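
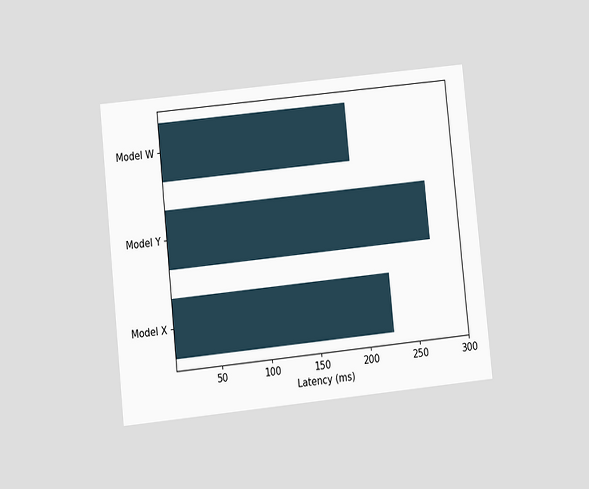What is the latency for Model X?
225ms

The chart is tilted about 6° counter-clockwise and viewed at a slight angle. Reading along the chart's x-axis, the Model X bar reaches 225ms.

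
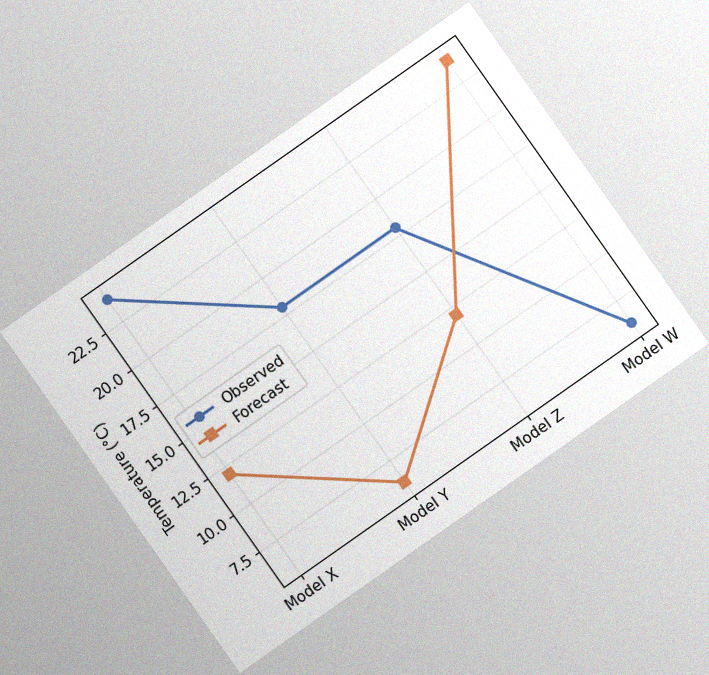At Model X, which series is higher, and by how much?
Observed, by 12°C

The chart is tilted about 35° counter-clockwise, with some photo noise. At Model X, Observed sits above the other line by 12°C.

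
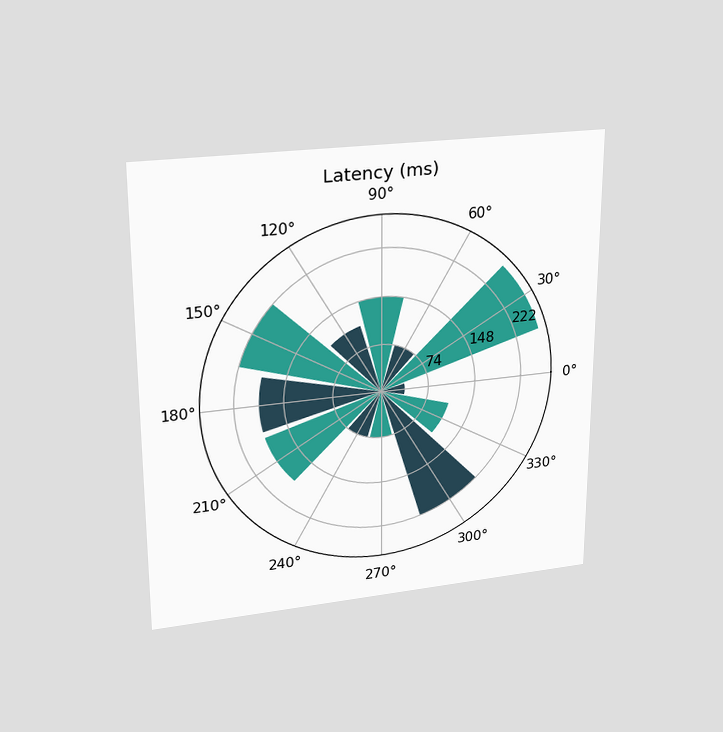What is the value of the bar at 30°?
259ms

The chart is viewed slightly from above. The bar at 30° reaches 259ms on the radial axis.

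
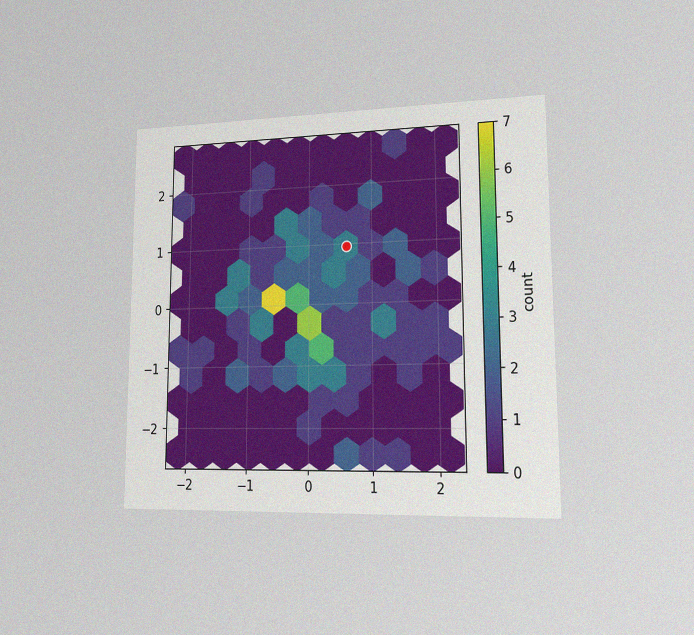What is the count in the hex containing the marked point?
3

The chart is viewed slightly from the right, with some photo noise. The marked hex reads 3 on the colorbar.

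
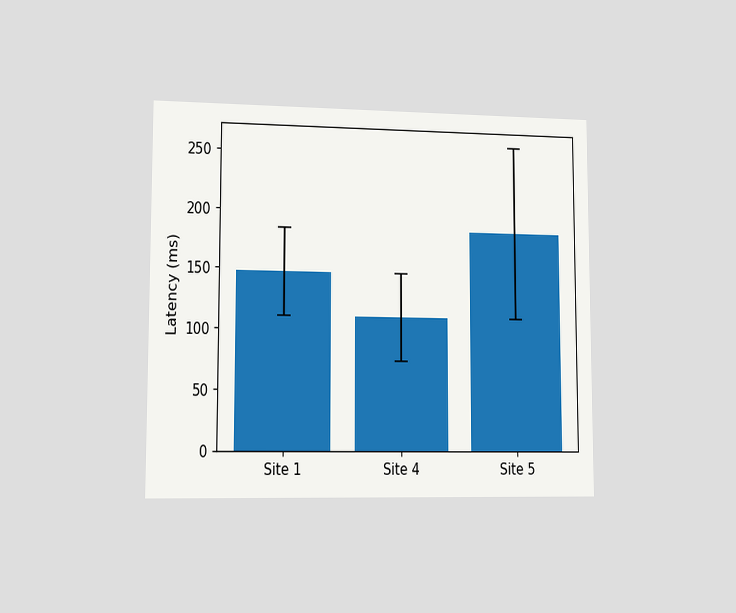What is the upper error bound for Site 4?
The chart is viewed slightly from the left. The Site 4 bar's upper whisker reaches 148ms.

148ms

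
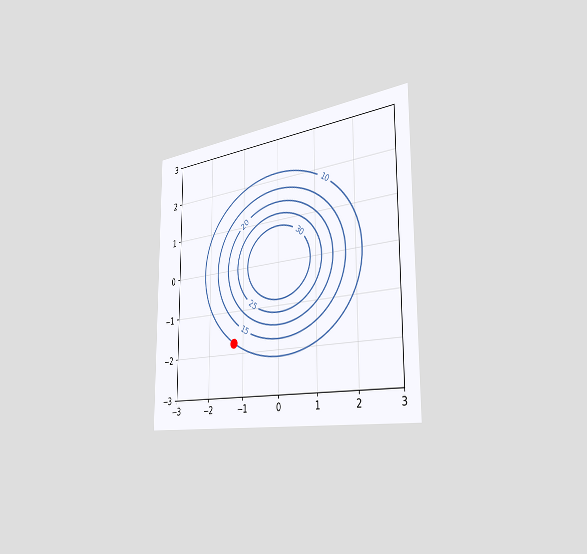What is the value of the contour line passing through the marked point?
10

The chart is viewed slightly from the right. The marked point sits on the contour labelled 10.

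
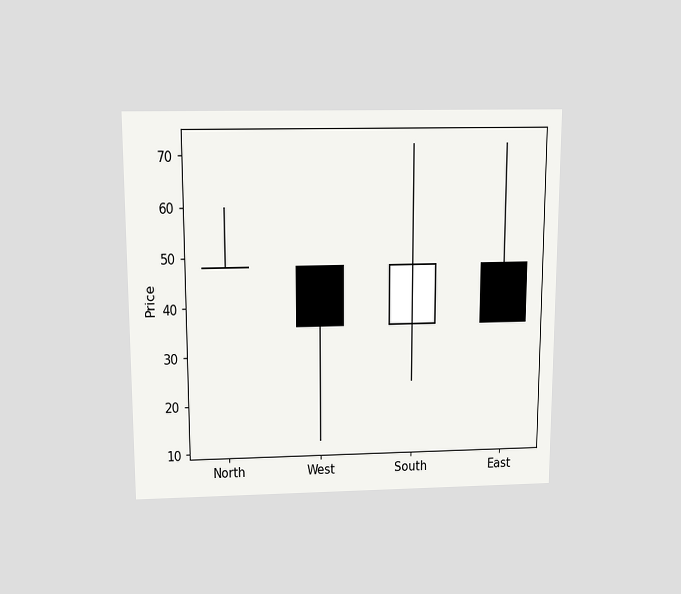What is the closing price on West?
The chart is viewed slightly from above. The West candle closes at 36.

36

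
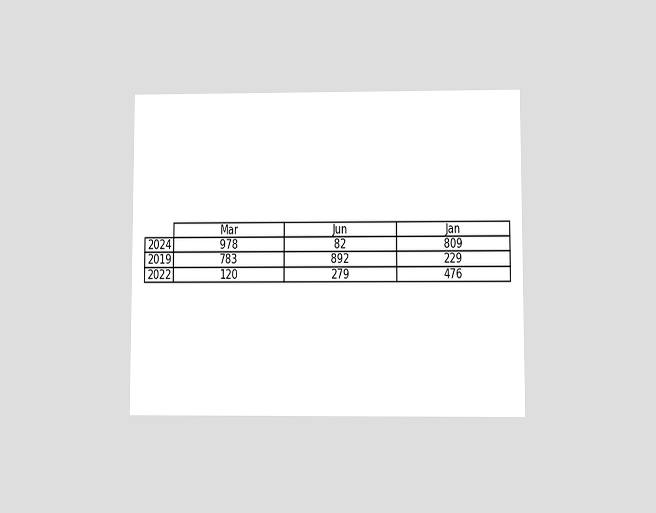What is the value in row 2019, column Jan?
The chart is viewed at a slight angle. The (2019, Jan) cell reads 229.

229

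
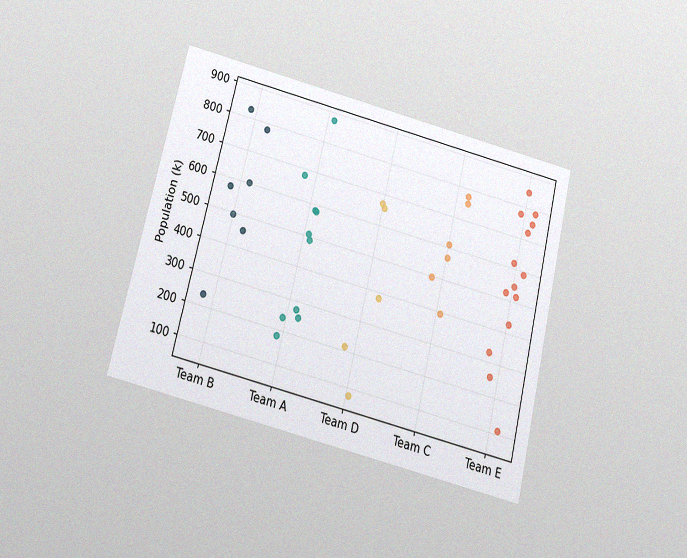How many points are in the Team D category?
The chart is tilted about 14° clockwise and viewed slightly from below, with some photo noise. Counting the markers in the Team D column gives 5.

5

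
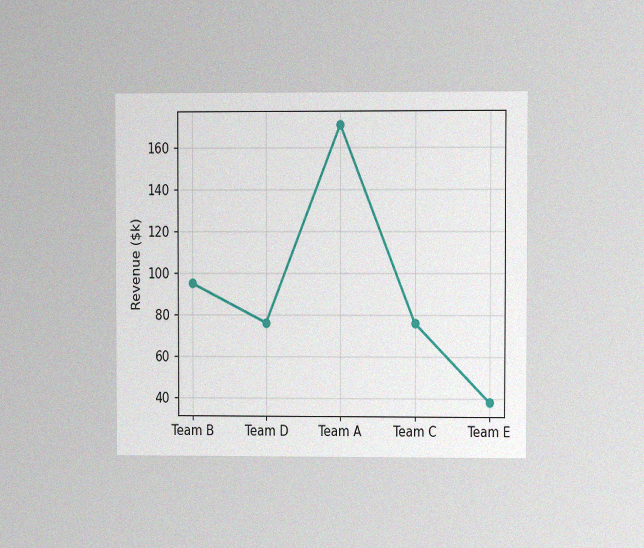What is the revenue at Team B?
$95k

The chart is viewed at a slight angle, with some photo noise. At Team B, the line is at $95k.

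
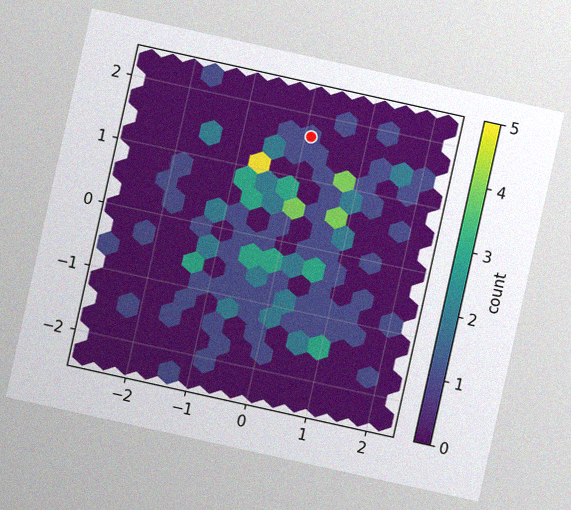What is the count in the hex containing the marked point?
The chart is tilted about 12° clockwise, with some photo noise. The marked hex reads 1 on the colorbar.

1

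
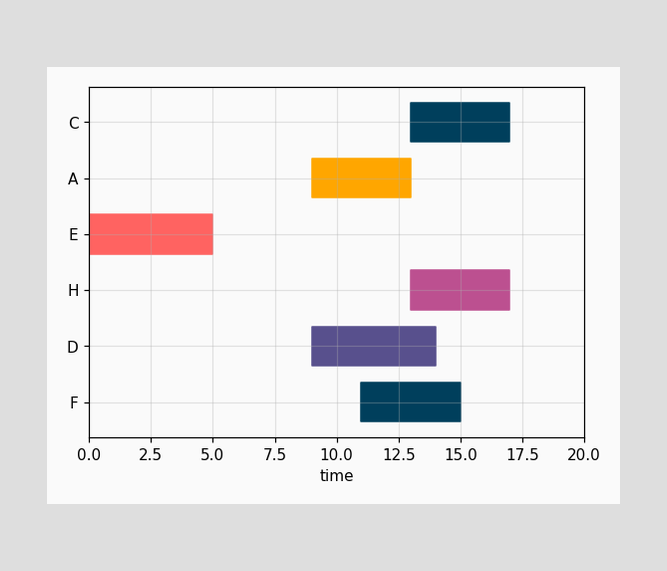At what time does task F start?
The F bar begins at t=11.

11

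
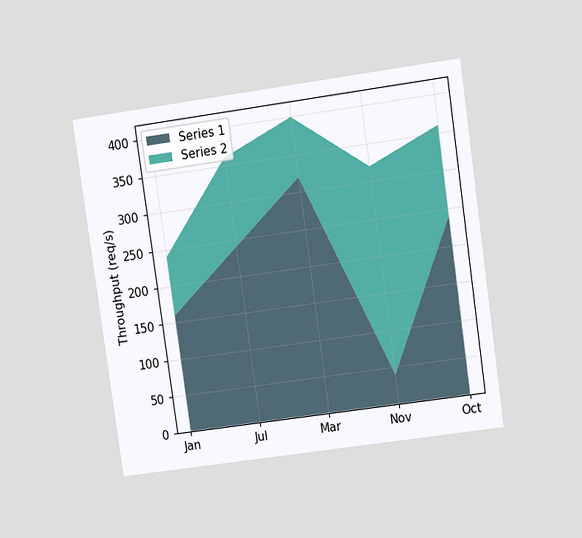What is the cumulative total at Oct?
The chart is tilted about 8° counter-clockwise and viewed at a slight angle. The stacked total at Oct reaches 360req/s.

360req/s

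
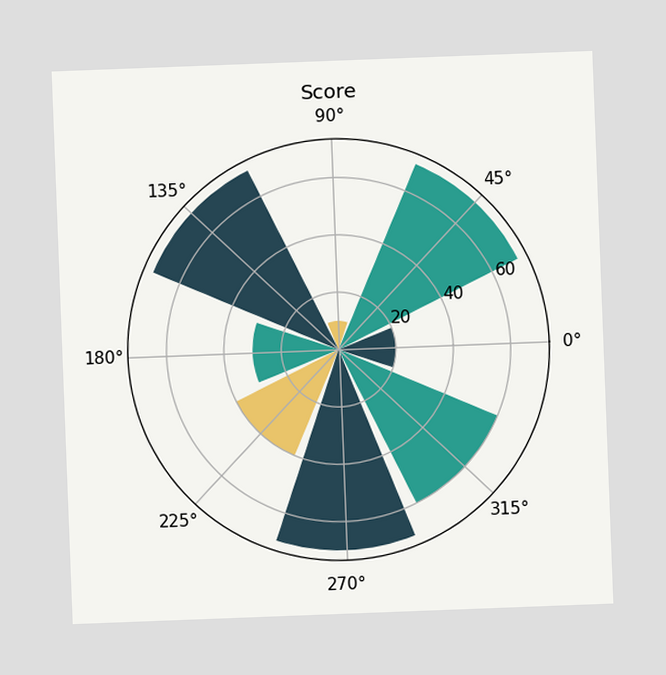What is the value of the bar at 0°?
20

The chart is tilted about 2° counter-clockwise. The bar at 0° reaches 20 on the radial axis.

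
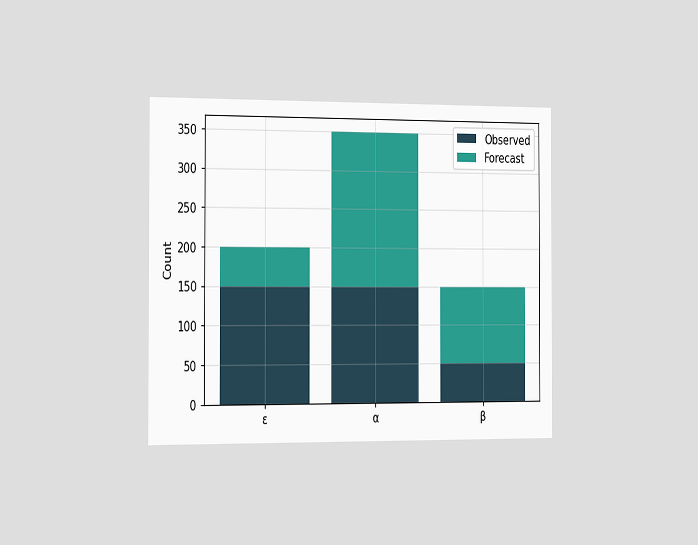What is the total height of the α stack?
350

The chart is viewed slightly from the left. The α stack's top reaches 350 on the y-axis.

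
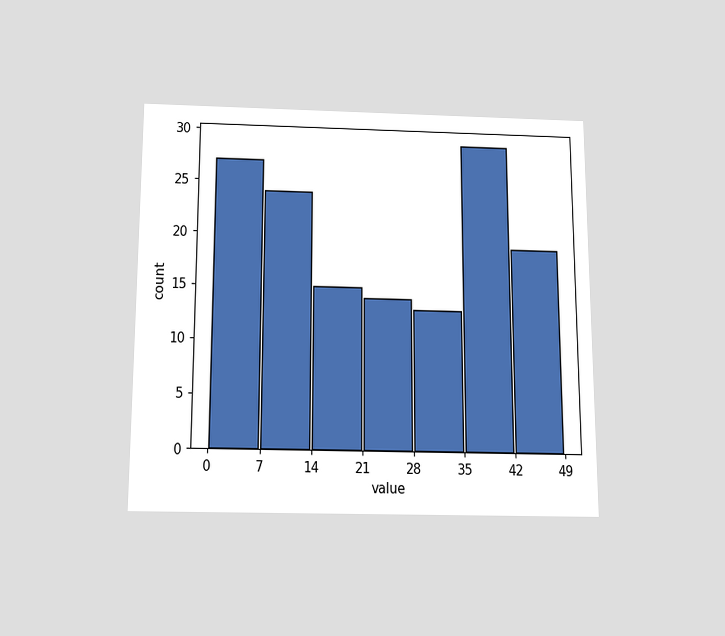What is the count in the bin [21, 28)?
The chart is viewed slightly from below. The [21, 28) bin has height 14.

14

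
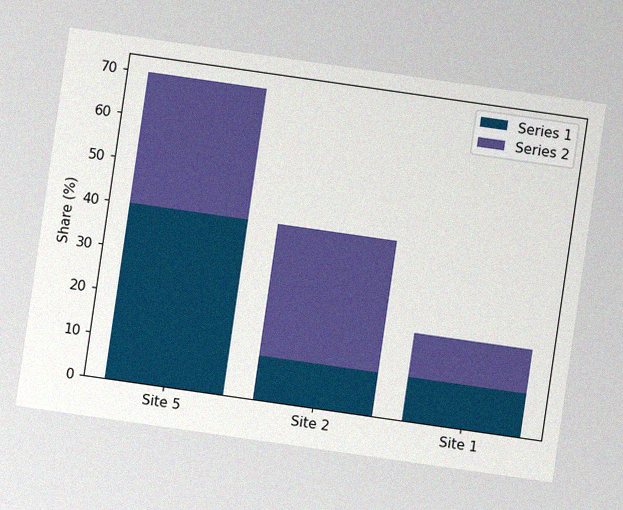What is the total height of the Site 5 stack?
The chart is tilted about 8° clockwise, with some photo noise. The Site 5 stack's top reaches 70% on the y-axis.

70%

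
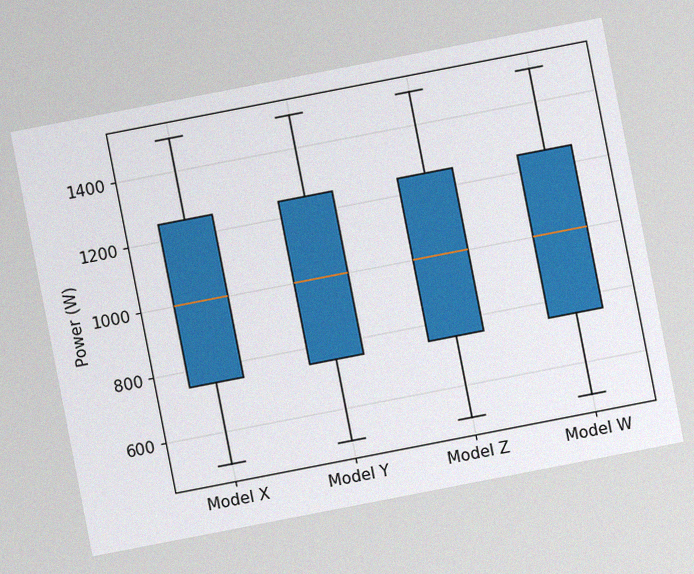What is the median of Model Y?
1000W

The chart is tilted about 11° counter-clockwise, with some photo noise. The median line in the Model Y box sits at 1000W.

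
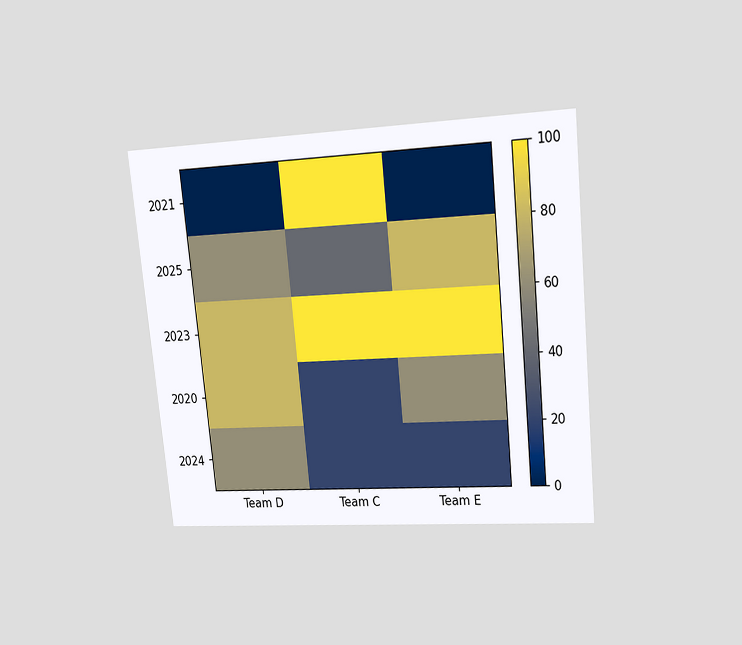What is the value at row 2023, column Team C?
100

The chart is tilted about 6° counter-clockwise and viewed at a slight angle. Matching cell (2023, Team C) against the colorbar gives 100.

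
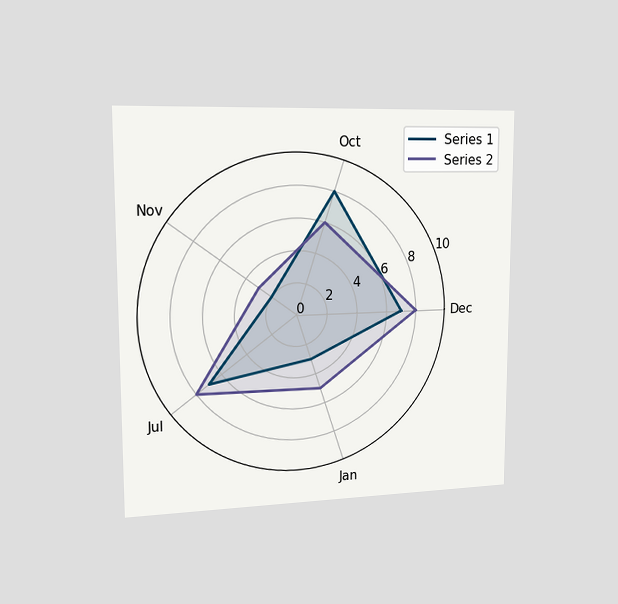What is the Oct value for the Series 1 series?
8

The chart is viewed slightly from the left. On the Oct axis, Series 1 reaches 8.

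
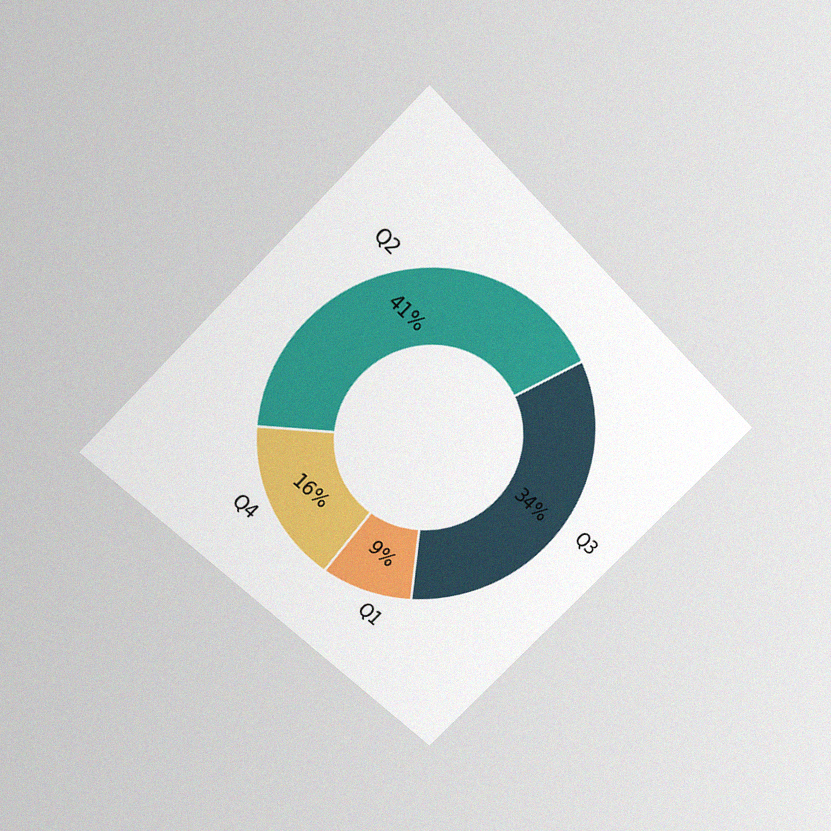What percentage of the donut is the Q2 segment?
41%

The chart is tilted about 45° clockwise and viewed slightly from above, with some photo noise. The Q2 segment takes up 41% of the ring.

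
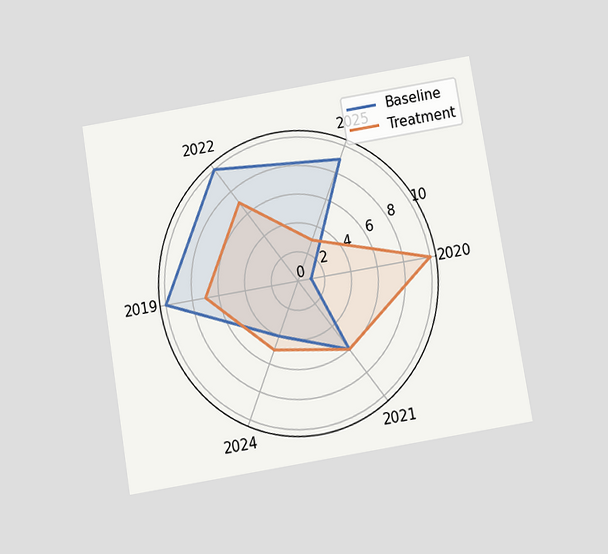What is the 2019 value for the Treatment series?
7

The chart is tilted about 9° counter-clockwise and viewed slightly from below. On the 2019 axis, Treatment reaches 7.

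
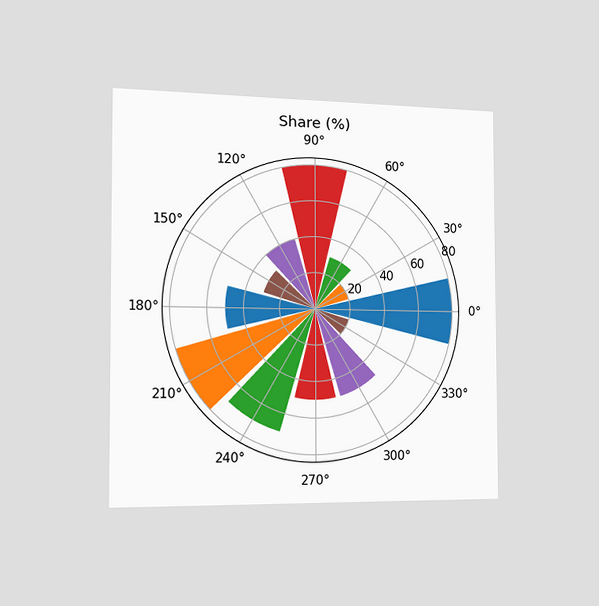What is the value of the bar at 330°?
The chart is viewed slightly from the left. The bar at 330° reaches 20% on the radial axis.

20%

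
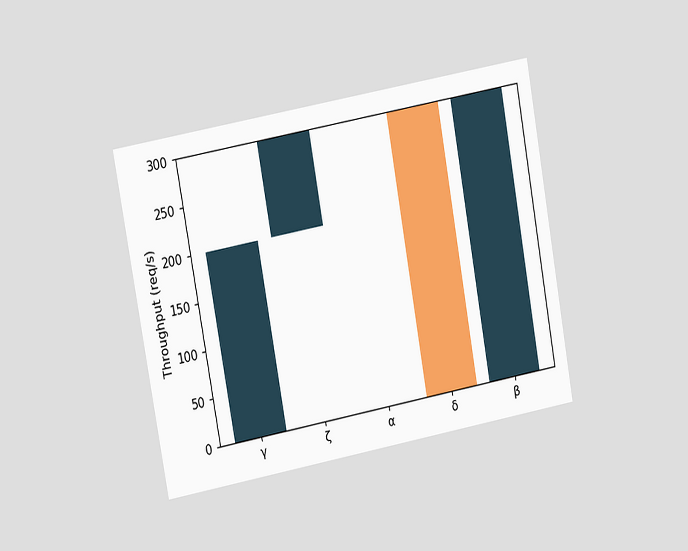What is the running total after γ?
200req/s

The chart is tilted about 10° counter-clockwise and viewed at a slight angle. After γ the running total reaches 200req/s.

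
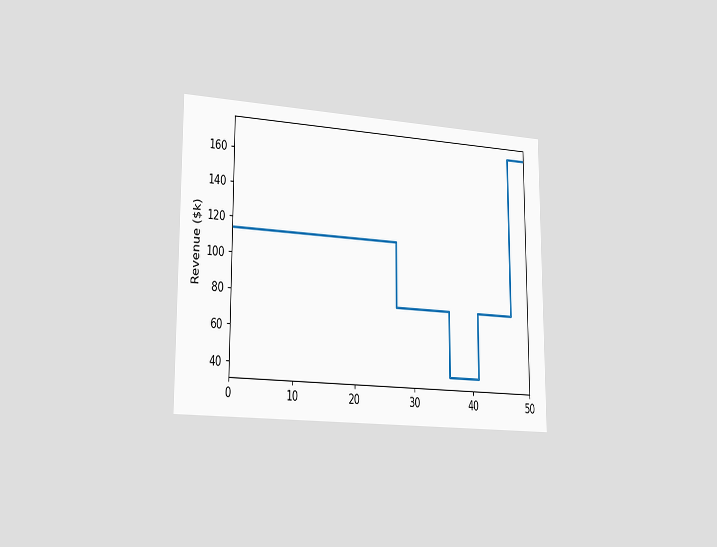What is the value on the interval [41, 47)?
$76k

The chart is viewed slightly from the left. On [41, 47) the step sits at $76k.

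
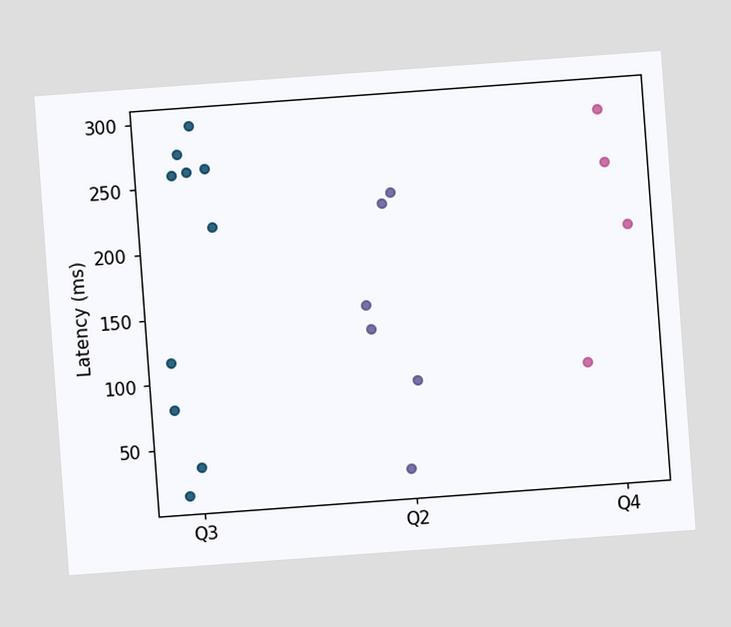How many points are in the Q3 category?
10

The chart is tilted about 4° counter-clockwise. Counting the markers in the Q3 column gives 10.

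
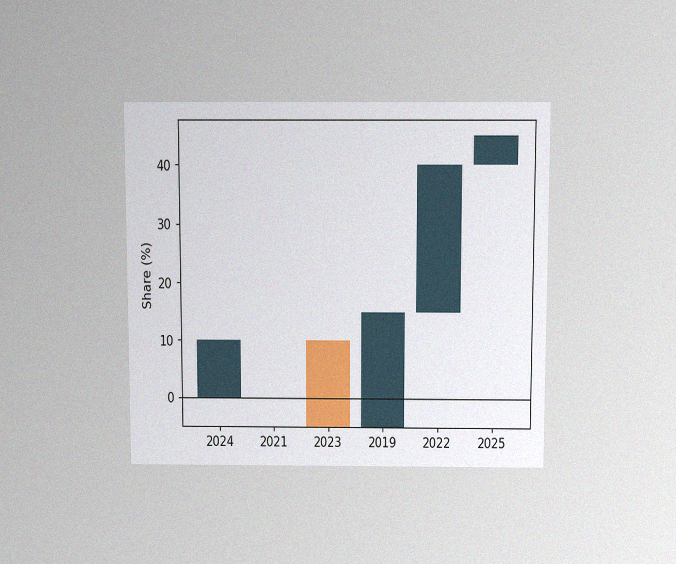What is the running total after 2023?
The chart is viewed slightly from above, with some photo noise. After 2023 the running total reaches -5%.

-5%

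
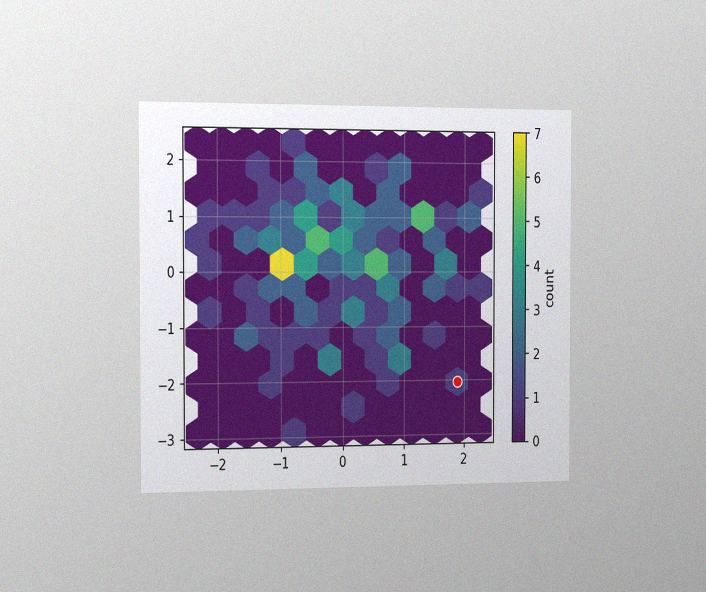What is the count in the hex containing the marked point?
1

The chart is viewed slightly from the left, with some photo noise. The marked hex reads 1 on the colorbar.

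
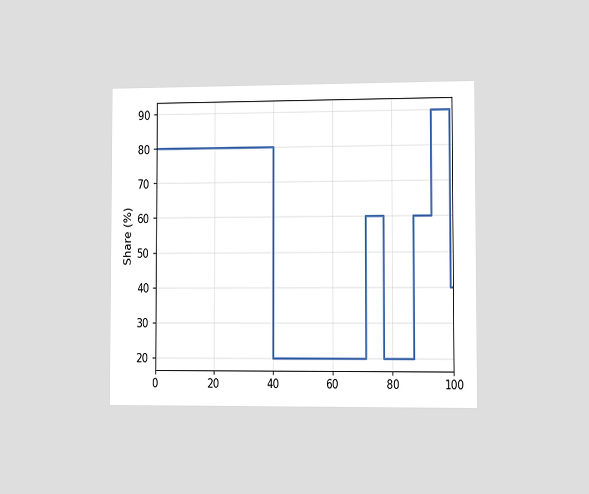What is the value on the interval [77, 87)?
The chart is viewed slightly from the right. On [77, 87) the step sits at 20%.

20%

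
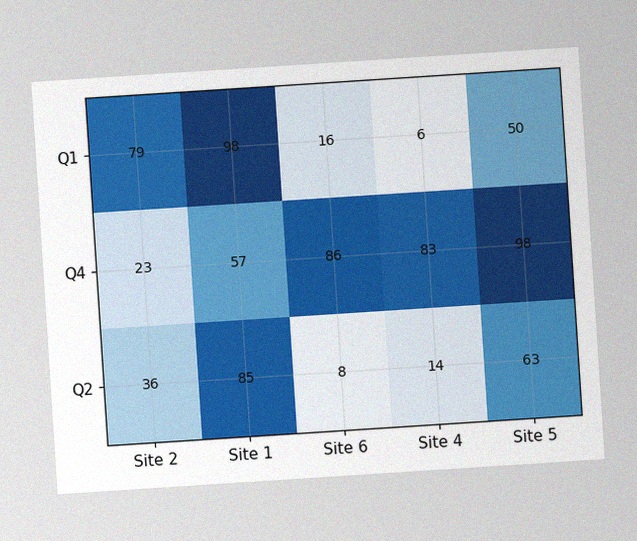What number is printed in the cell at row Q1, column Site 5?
The chart is tilted about 4° counter-clockwise, with some photo noise. The (Q1, Site 5) cell reads 50.

50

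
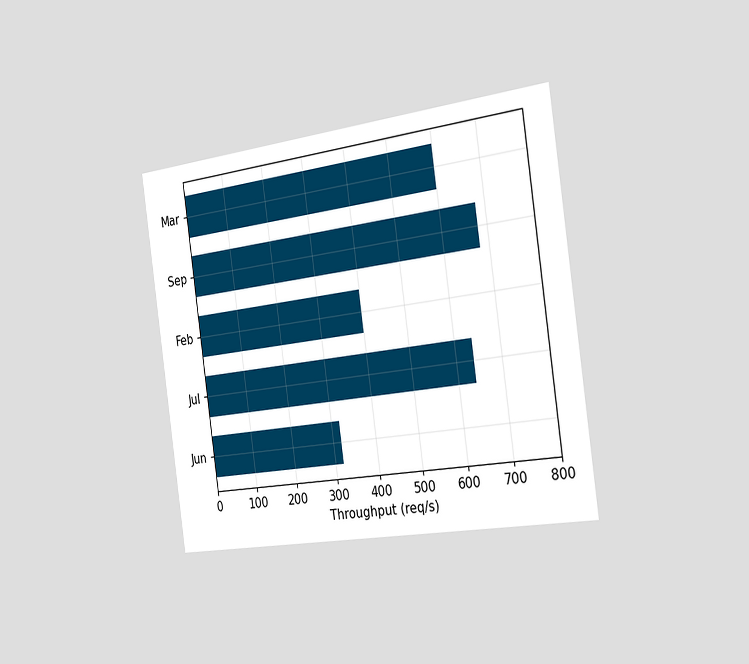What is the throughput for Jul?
640req/s

The chart is tilted about 8° counter-clockwise and viewed slightly from the right. Reading along the chart's x-axis, the Jul bar reaches 640req/s.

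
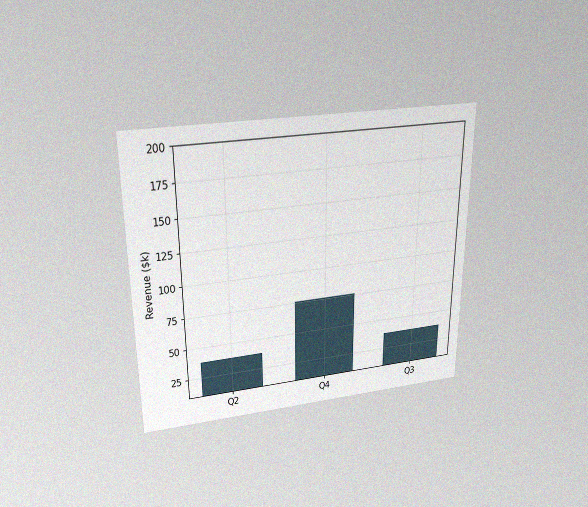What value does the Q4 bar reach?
The chart is viewed slightly from above, with some photo noise. Reading along the chart's y-axis, the Q4 bar reaches $76k.

$76k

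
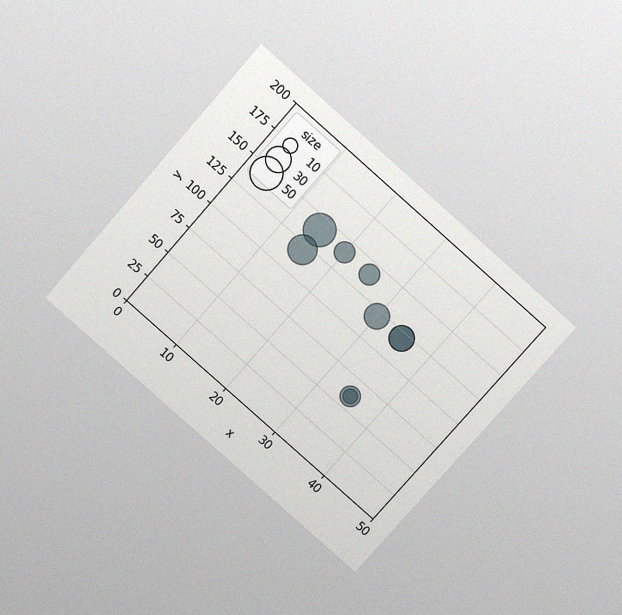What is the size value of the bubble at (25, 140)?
The chart is tilted about 41° clockwise and viewed slightly from above, with some photo noise. Matching the bubble at (25, 140) against the size legend gives 20.

20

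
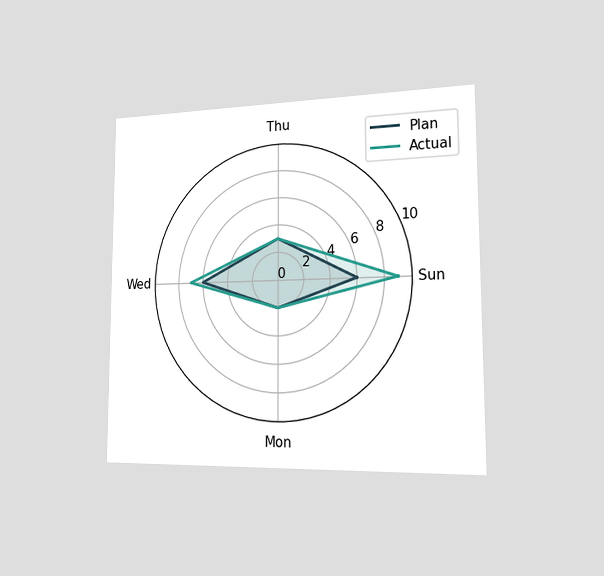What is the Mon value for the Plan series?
2

The chart is viewed slightly from the right. On the Mon axis, Plan reaches 2.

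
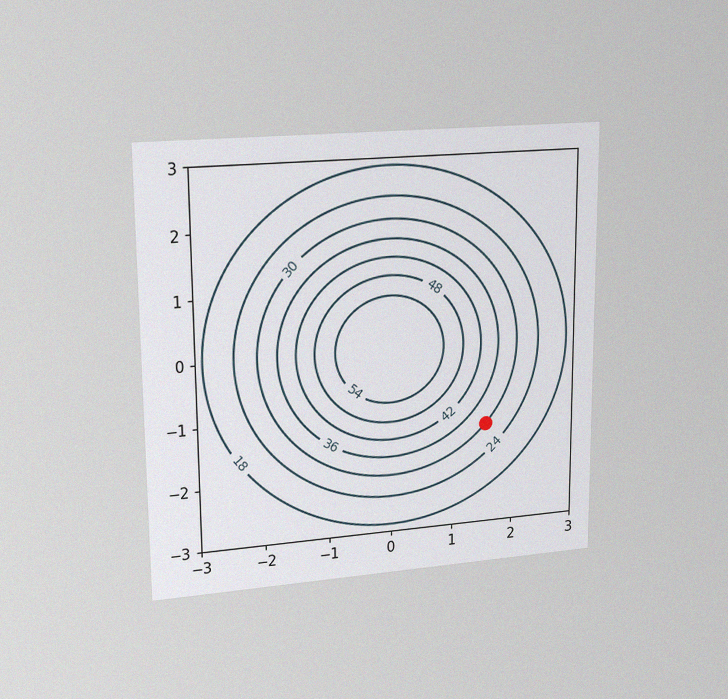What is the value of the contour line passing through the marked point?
The chart is viewed at a slight angle, with some photo noise. The marked point sits on the contour labelled 30.

30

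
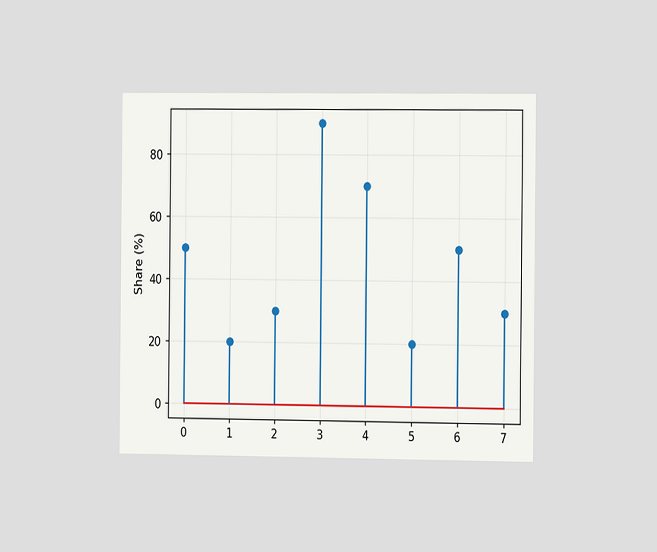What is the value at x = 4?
The chart is viewed slightly from the right. The stem at x=4 reaches 70%.

70%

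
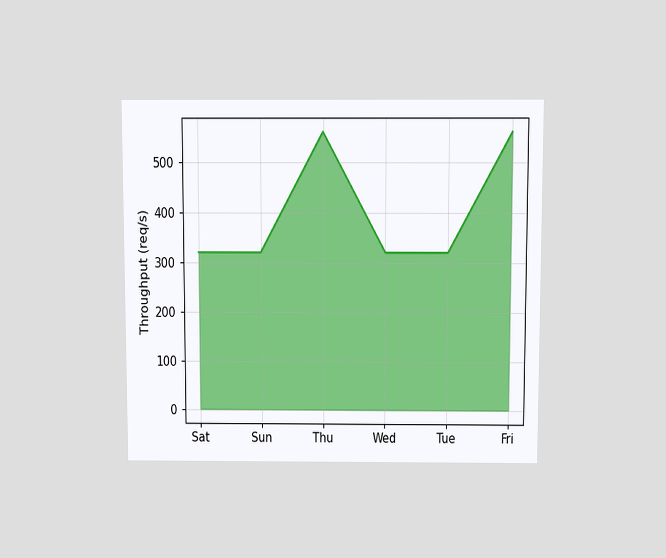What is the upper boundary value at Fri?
560req/s

The chart is viewed slightly from above. At Fri the upper boundary is at 560req/s.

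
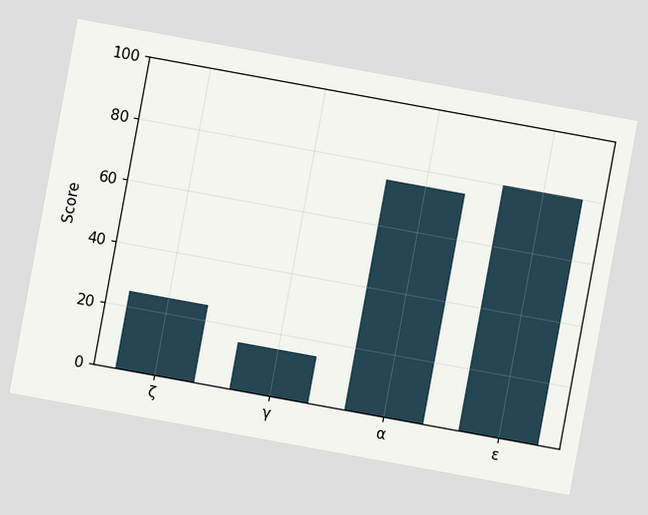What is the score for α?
The chart is tilted about 10° clockwise. Reading along the chart's y-axis, the α bar reaches 75.

75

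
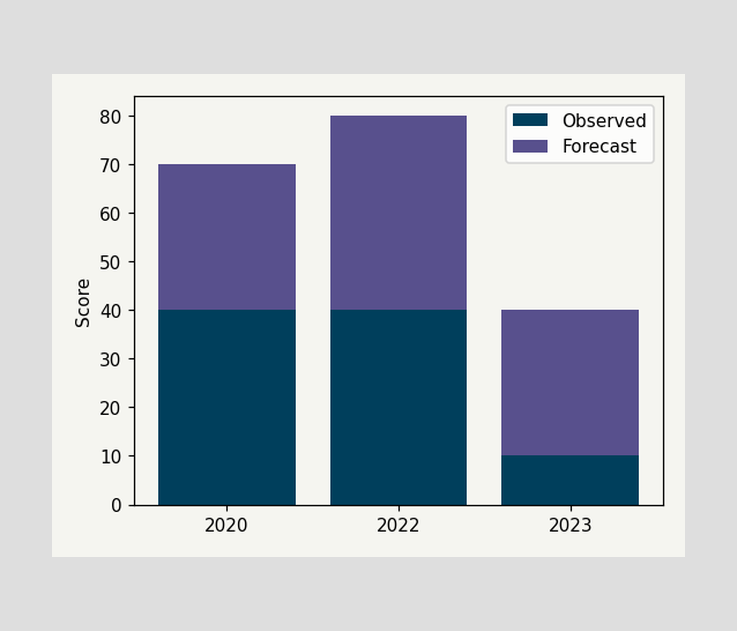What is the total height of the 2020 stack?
The 2020 stack's top reaches 70 on the y-axis.

70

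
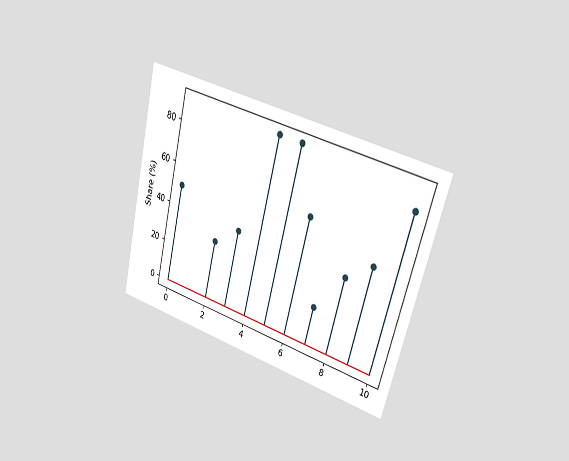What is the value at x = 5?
90%

The chart is tilted about 14° clockwise and viewed slightly from the right. The stem at x=5 reaches 90%.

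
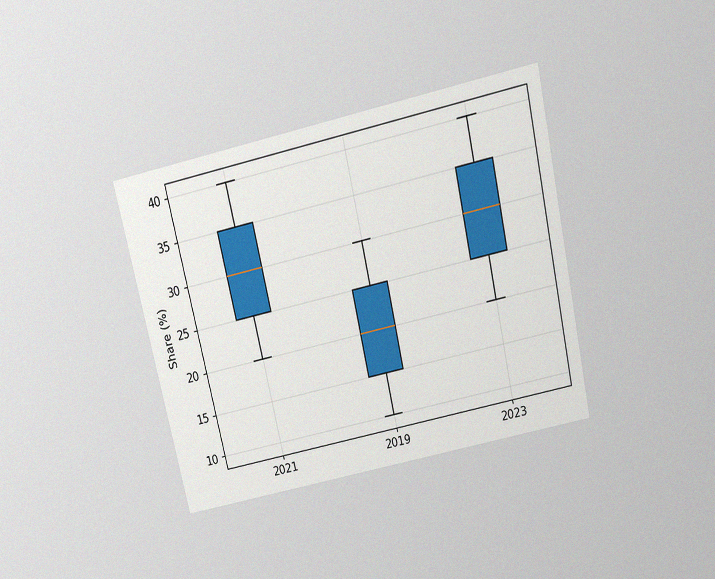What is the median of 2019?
The chart is tilted about 13° counter-clockwise and viewed slightly from above, with some photo noise. The median line in the 2019 box sits at 20%.

20%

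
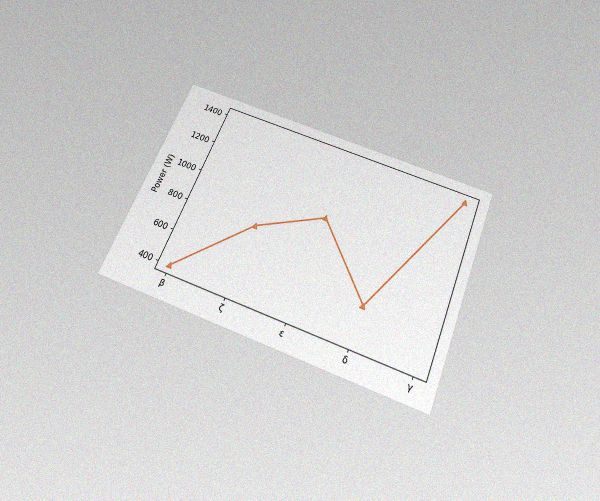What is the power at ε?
The chart is tilted about 22° clockwise and viewed slightly from below, with some photo noise. At ε, the line is at 1000W.

1000W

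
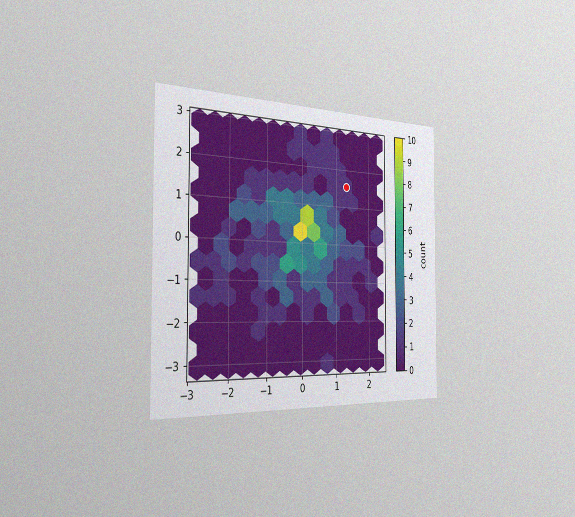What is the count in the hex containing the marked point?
The chart is viewed slightly from the left, with some photo noise. The marked hex reads 1 on the colorbar.

1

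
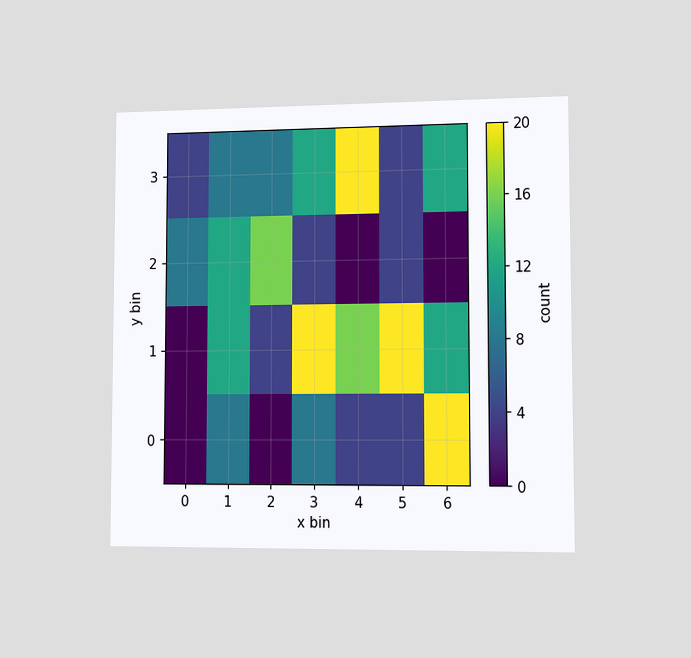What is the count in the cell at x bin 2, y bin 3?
The chart is viewed slightly from the right. Matching the cell (2, 3) against the colorbar gives 8.

8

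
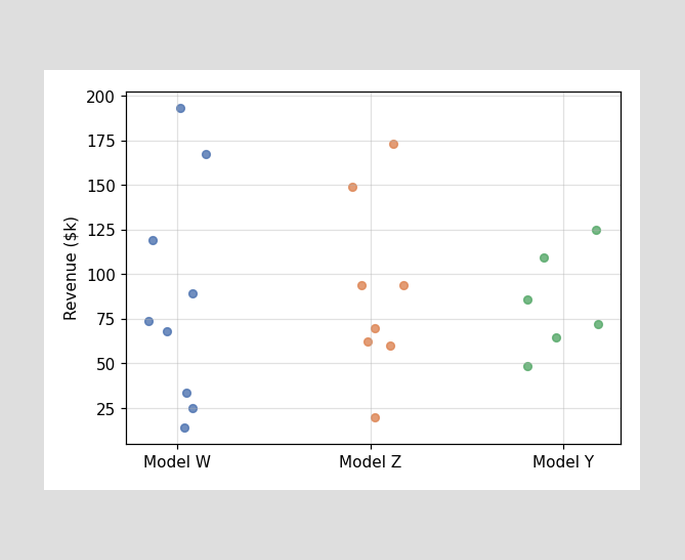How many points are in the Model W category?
9

Counting the markers in the Model W column gives 9.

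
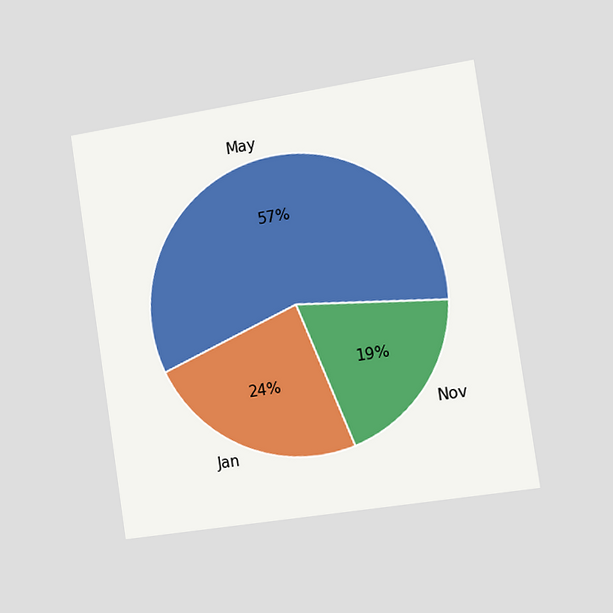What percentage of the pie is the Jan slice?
24%

The chart is tilted about 8° counter-clockwise and viewed slightly from the right. The Jan slice takes up 24% of the pie.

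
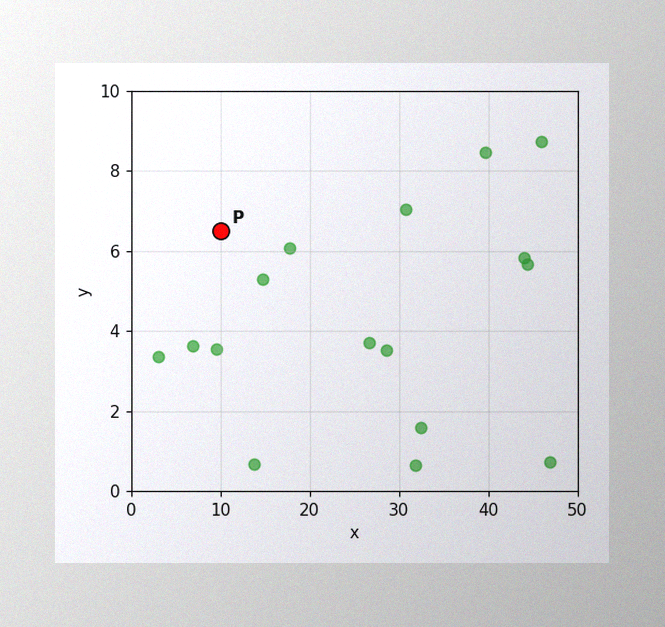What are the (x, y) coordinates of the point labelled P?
(10, 6.5)

The image has some photo noise and uneven lighting. Following the gridlines from P to each axis, P sits at (10, 6.5).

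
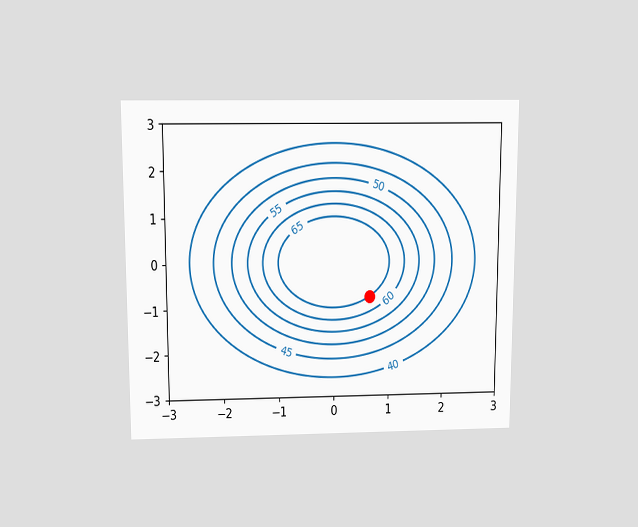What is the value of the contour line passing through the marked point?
The chart is viewed slightly from above. The marked point sits on the contour labelled 65.

65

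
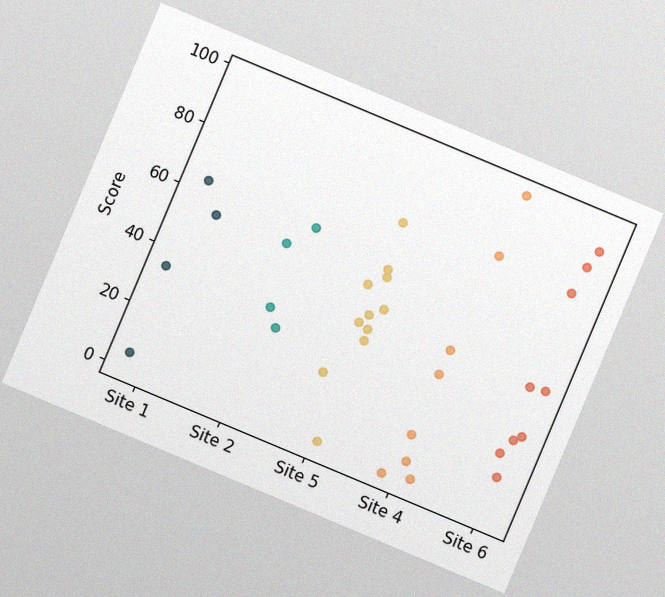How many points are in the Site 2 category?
The chart is tilted about 23° clockwise, with some photo noise. Counting the markers in the Site 2 column gives 4.

4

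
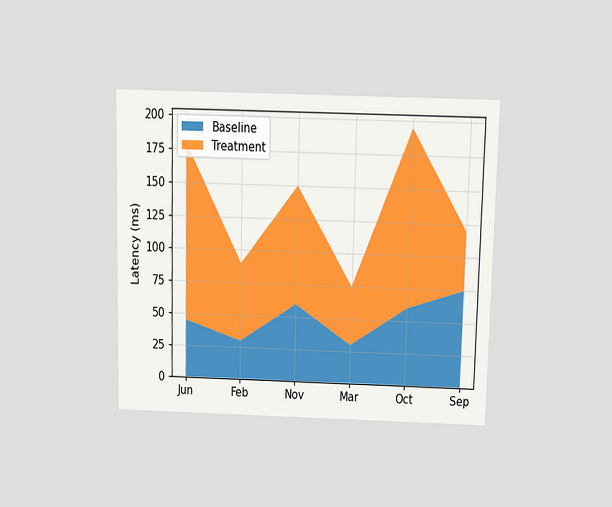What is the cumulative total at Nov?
150ms

The chart is viewed slightly from above. The stacked total at Nov reaches 150ms.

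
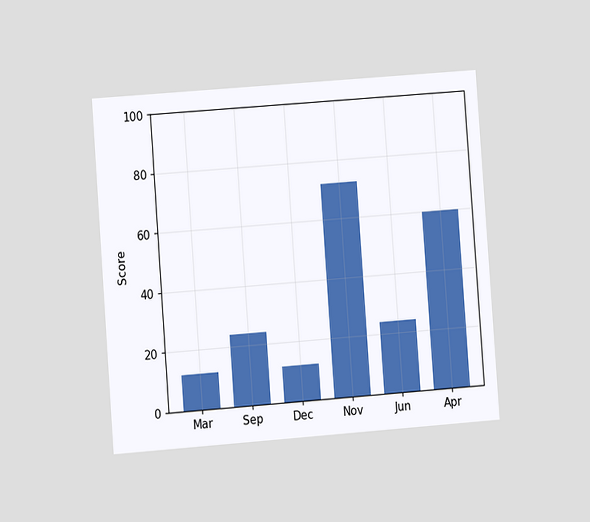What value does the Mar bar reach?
12

The chart is tilted about 4° counter-clockwise and viewed at a slight angle. Reading along the chart's y-axis, the Mar bar reaches 12.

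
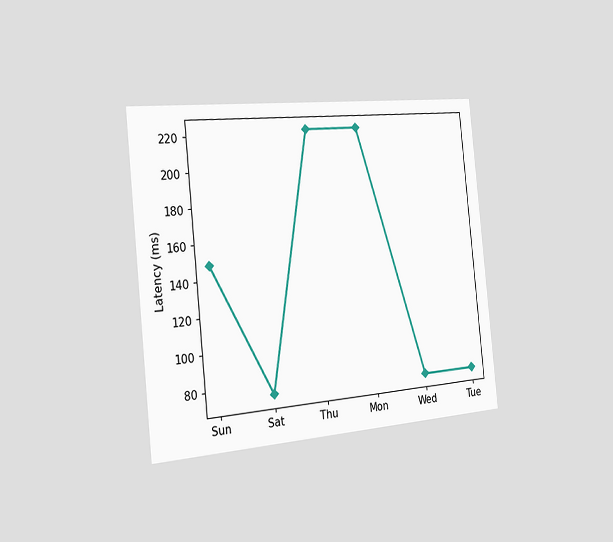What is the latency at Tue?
74ms

The chart is tilted about 6° counter-clockwise and viewed slightly from the left. At Tue, the line is at 74ms.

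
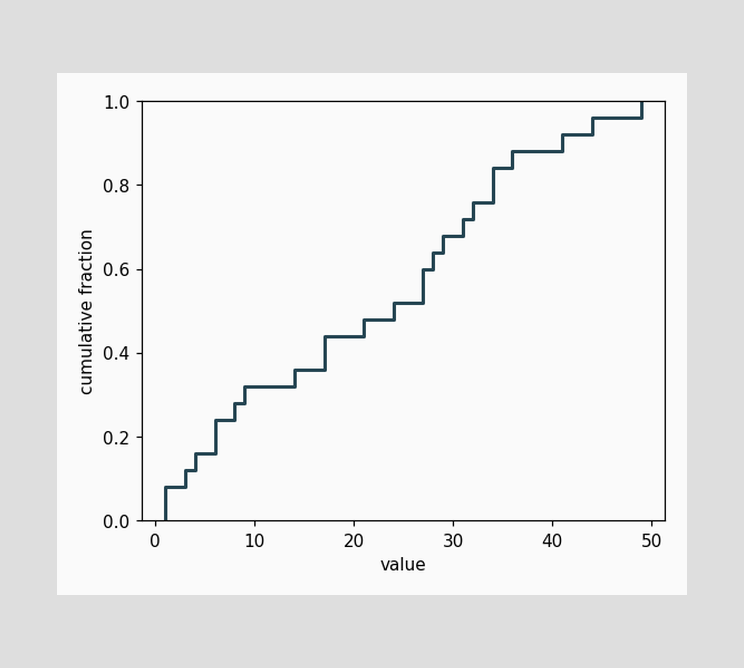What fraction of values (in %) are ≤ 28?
At x=28 the ECDF step is at 64%.

64%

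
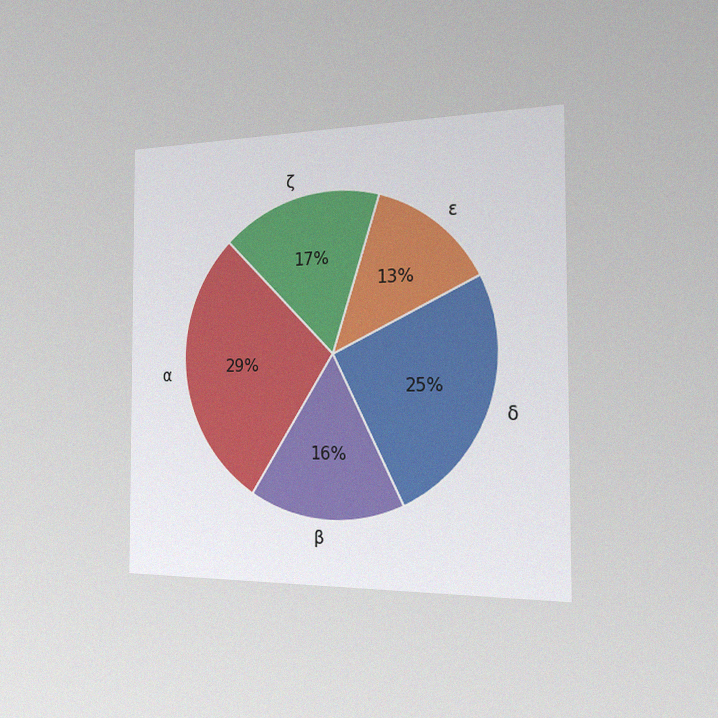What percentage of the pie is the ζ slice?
17%

The chart is viewed slightly from the right, with some photo noise. The ζ slice takes up 17% of the pie.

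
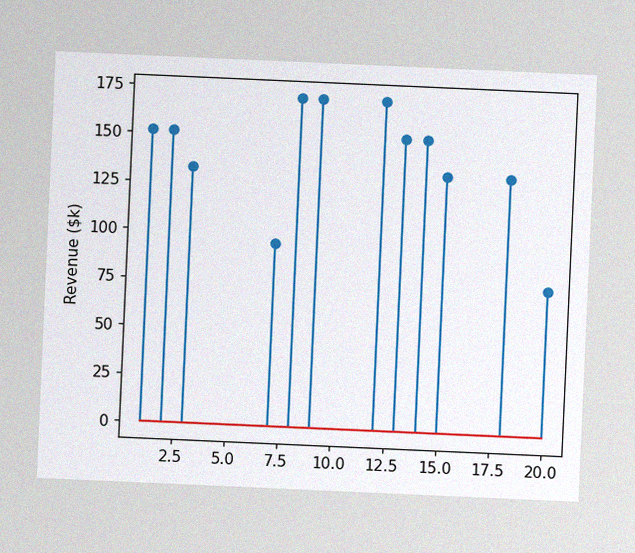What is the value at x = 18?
$133k

The chart is tilted about 3° clockwise, with some photo noise. The stem at x=18 reaches $133k.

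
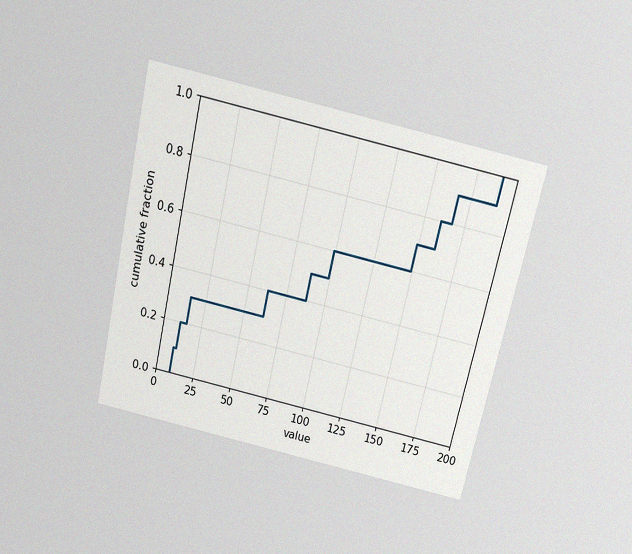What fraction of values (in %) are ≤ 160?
80%

The chart is tilted about 13° clockwise and viewed slightly from above, with some photo noise. At x=160 the ECDF step is at 80%.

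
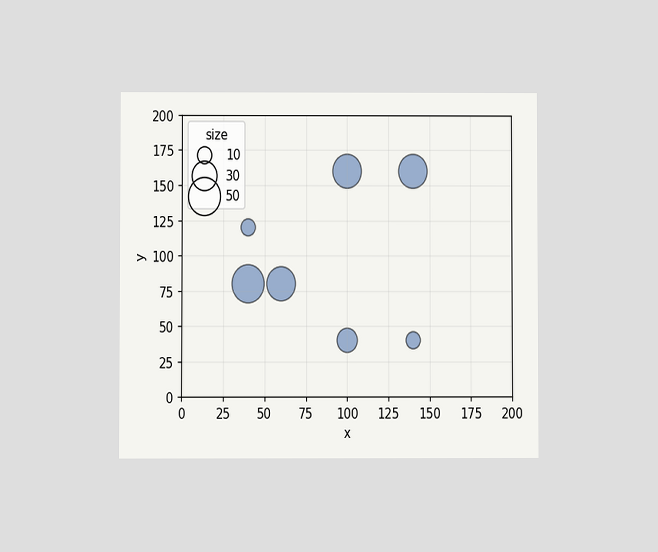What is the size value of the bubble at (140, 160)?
The chart is viewed at a slight angle. Matching the bubble at (140, 160) against the size legend gives 40.

40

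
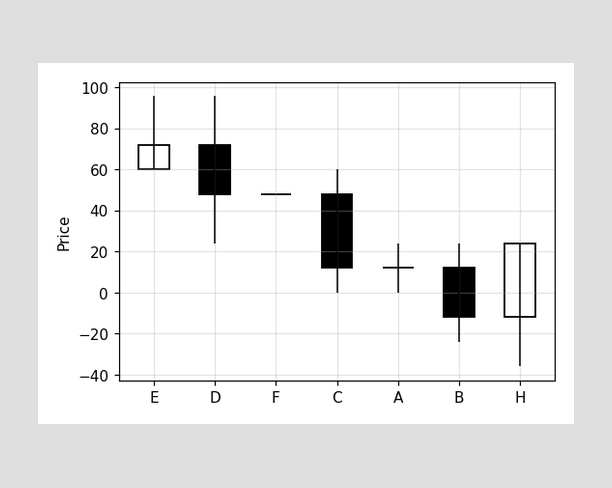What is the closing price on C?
12

The C candle closes at 12.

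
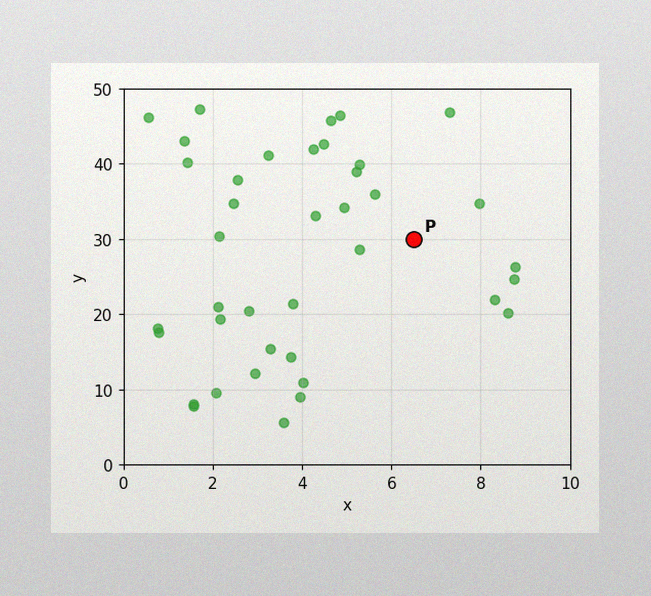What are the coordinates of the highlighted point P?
(6.5, 30)

The image has some photo noise and uneven lighting. Following the gridlines from P to each axis, P sits at (6.5, 30).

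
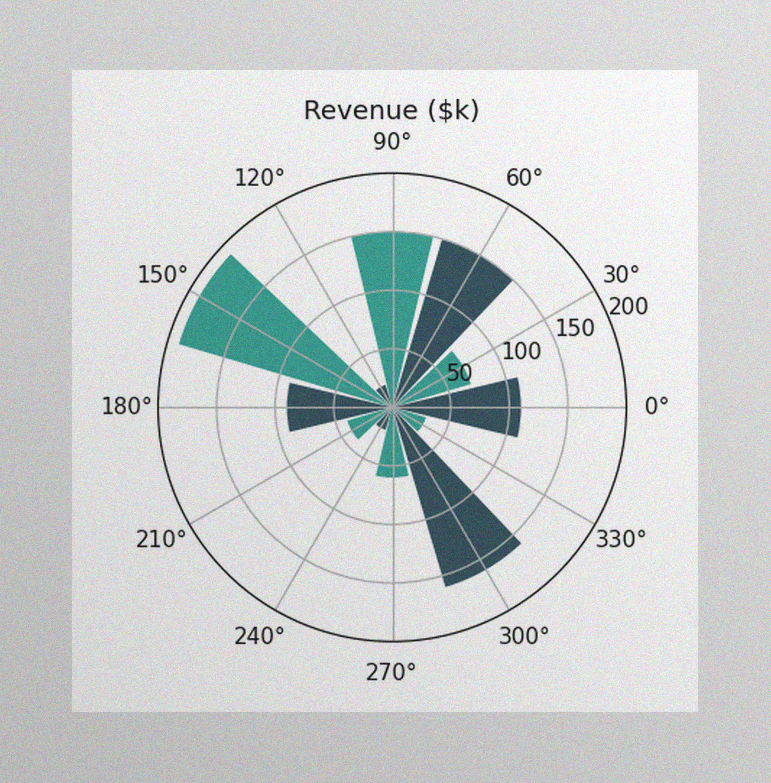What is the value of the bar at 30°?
The image has some photo noise and uneven lighting. The bar at 30° reaches $70k on the radial axis.

$70k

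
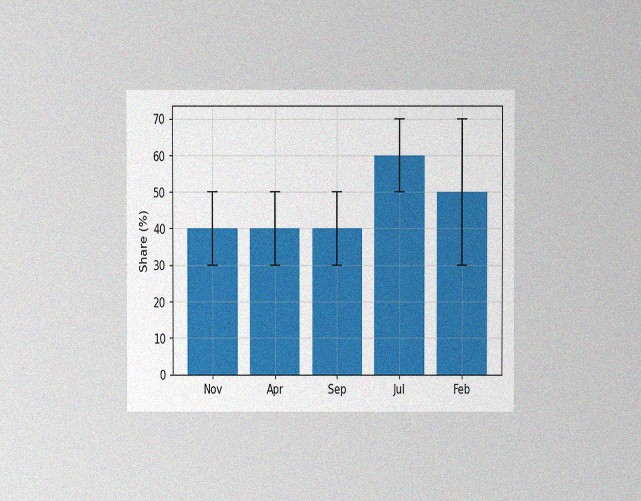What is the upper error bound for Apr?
The chart is viewed at a slight angle, with some photo noise. The Apr bar's upper whisker reaches 50%.

50%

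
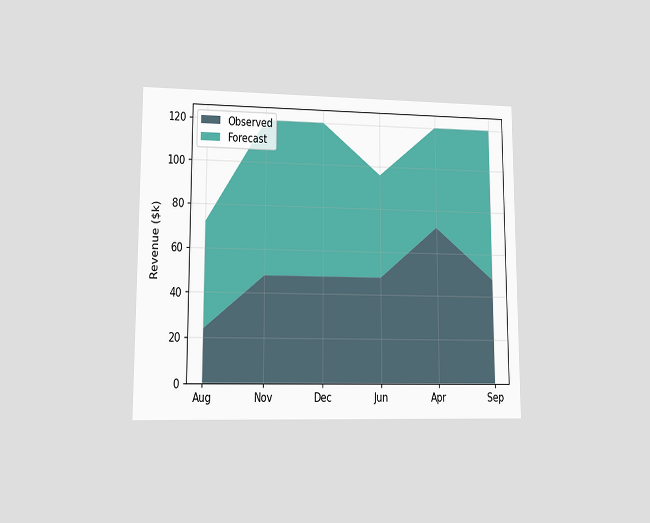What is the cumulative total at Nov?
The chart is viewed at a slight angle. The stacked total at Nov reaches $120k.

$120k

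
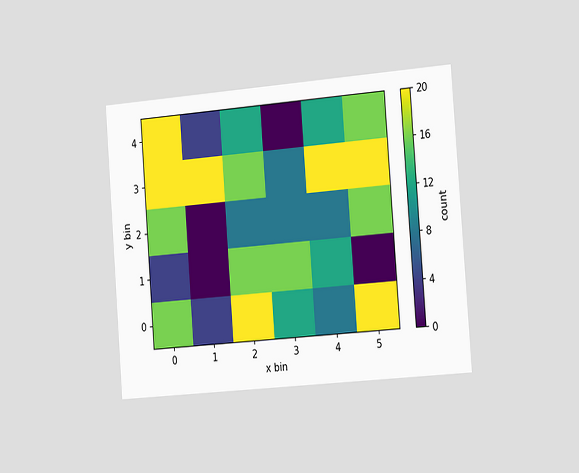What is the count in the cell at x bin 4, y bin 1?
12

The chart is tilted about 4° counter-clockwise and viewed slightly from the right. Matching the cell (4, 1) against the colorbar gives 12.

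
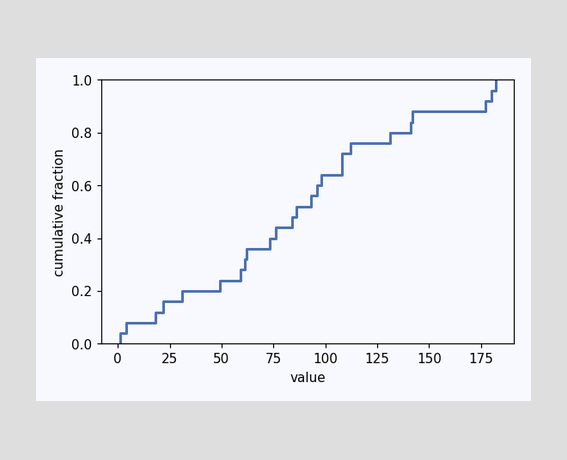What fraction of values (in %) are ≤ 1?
4%

At x=1 the ECDF step is at 4%.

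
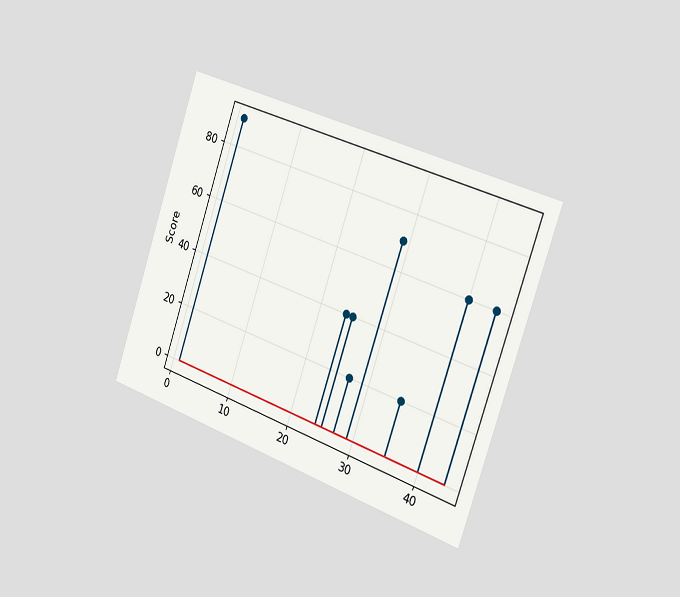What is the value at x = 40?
The chart is tilted about 19° clockwise and viewed slightly from the right. The stem at x=40 reaches 60.

60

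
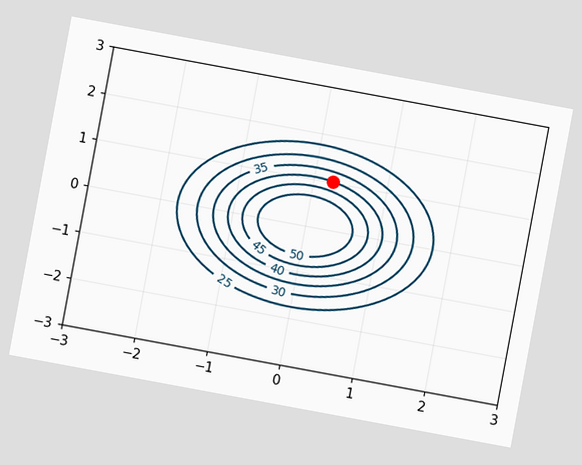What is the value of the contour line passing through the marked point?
40

The chart is tilted about 10° clockwise. The marked point sits on the contour labelled 40.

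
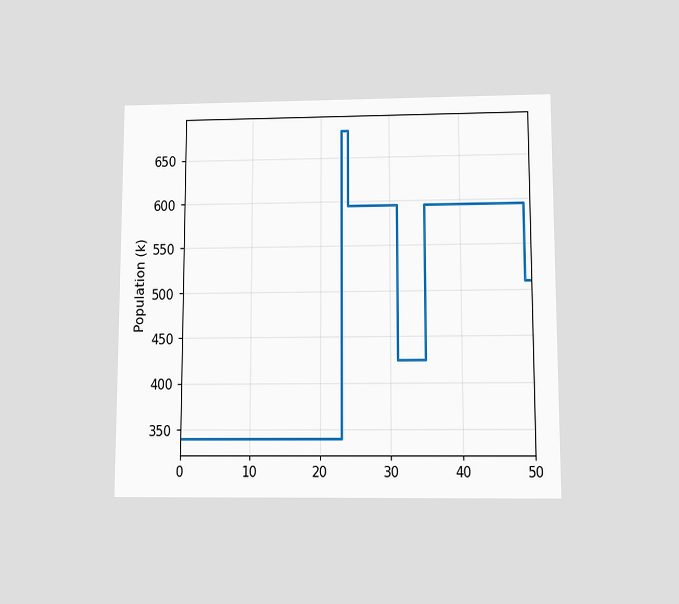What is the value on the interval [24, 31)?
The chart is viewed slightly from below. On [24, 31) the step sits at 595k.

595k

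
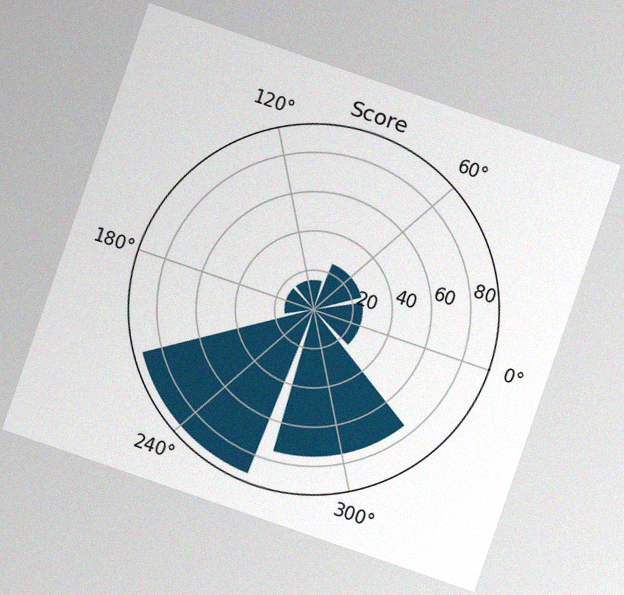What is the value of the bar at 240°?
90

The chart is tilted about 19° clockwise, with some photo noise. The bar at 240° reaches 90 on the radial axis.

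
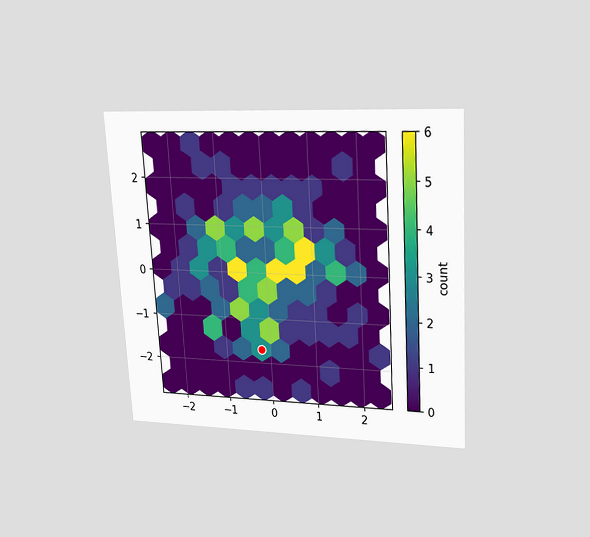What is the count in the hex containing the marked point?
The chart is tilted about 3° counter-clockwise and viewed at a slight angle. The marked hex reads 3 on the colorbar.

3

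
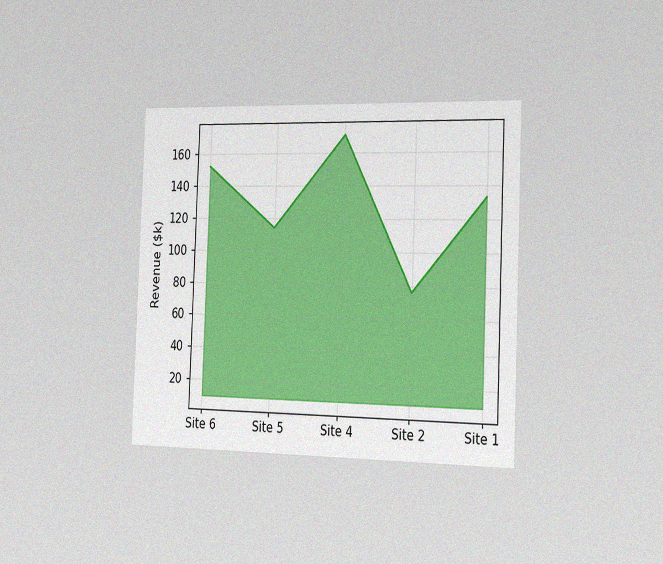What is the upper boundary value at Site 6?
$152k

The chart is tilted about 2° clockwise and viewed slightly from the right, with some photo noise. At Site 6 the upper boundary is at $152k.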